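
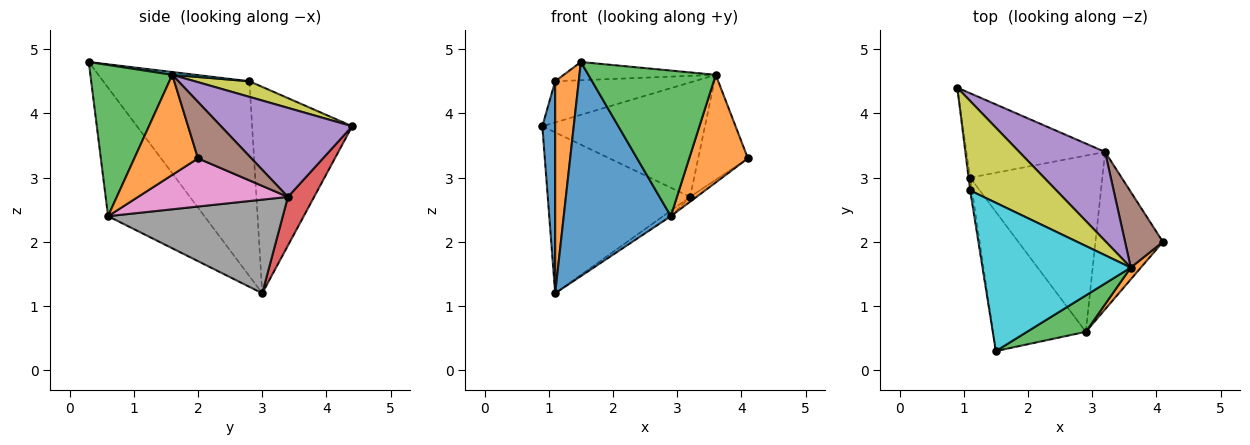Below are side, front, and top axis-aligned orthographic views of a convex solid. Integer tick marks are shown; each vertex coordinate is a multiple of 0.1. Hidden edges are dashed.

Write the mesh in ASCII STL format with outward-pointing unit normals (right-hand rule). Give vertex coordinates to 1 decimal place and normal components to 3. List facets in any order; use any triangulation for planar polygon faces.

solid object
 facet normal -0.602 -0.669 -0.435
  outer loop
   vertex 2.9 0.6 2.4
   vertex 1.5 0.3 4.8
   vertex 1.1 3.0 1.2
  endloop
 endfacet
 facet normal 0.733 -0.676 0.074
  outer loop
   vertex 3.6 1.6 4.6
   vertex 2.9 0.6 2.4
   vertex 4.1 2.0 3.3
  endloop
 endfacet
 facet normal 0.529 -0.823 0.206
  outer loop
   vertex 3.6 1.6 4.6
   vertex 1.5 0.3 4.8
   vertex 2.9 0.6 2.4
  endloop
 endfacet
 facet normal 0.161 0.874 -0.458
  outer loop
   vertex 3.2 3.4 2.7
   vertex 1.1 3.0 1.2
   vertex 0.9 4.4 3.8
  endloop
 endfacet
 facet normal 0.537 0.666 0.518
  outer loop
   vertex 3.2 3.4 2.7
   vertex 0.9 4.4 3.8
   vertex 3.6 1.6 4.6
  endloop
 endfacet
 facet normal 0.657 0.611 0.441
  outer loop
   vertex 3.2 3.4 2.7
   vertex 3.6 1.6 4.6
   vertex 4.1 2.0 3.3
  endloop
 endfacet
 facet normal 0.581 0.025 -0.813
  outer loop
   vertex 3.2 3.4 2.7
   vertex 4.1 2.0 3.3
   vertex 2.9 0.6 2.4
  endloop
 endfacet
 facet normal 0.578 0.025 -0.816
  outer loop
   vertex 3.2 3.4 2.7
   vertex 2.9 0.6 2.4
   vertex 1.1 3.0 1.2
  endloop
 endfacet
 facet normal 0.162 0.412 0.896
  outer loop
   vertex 1.1 2.8 4.5
   vertex 3.6 1.6 4.6
   vertex 0.9 4.4 3.8
  endloop
 endfacet
 facet normal 0.019 0.122 0.992
  outer loop
   vertex 1.1 2.8 4.5
   vertex 1.5 0.3 4.8
   vertex 3.6 1.6 4.6
  endloop
 endfacet
 facet normal -0.992 -0.127 -0.008
  outer loop
   vertex 1.1 2.8 4.5
   vertex 0.9 4.4 3.8
   vertex 1.1 3.0 1.2
  endloop
 endfacet
 facet normal -0.987 -0.159 -0.010
  outer loop
   vertex 1.1 2.8 4.5
   vertex 1.1 3.0 1.2
   vertex 1.5 0.3 4.8
  endloop
 endfacet
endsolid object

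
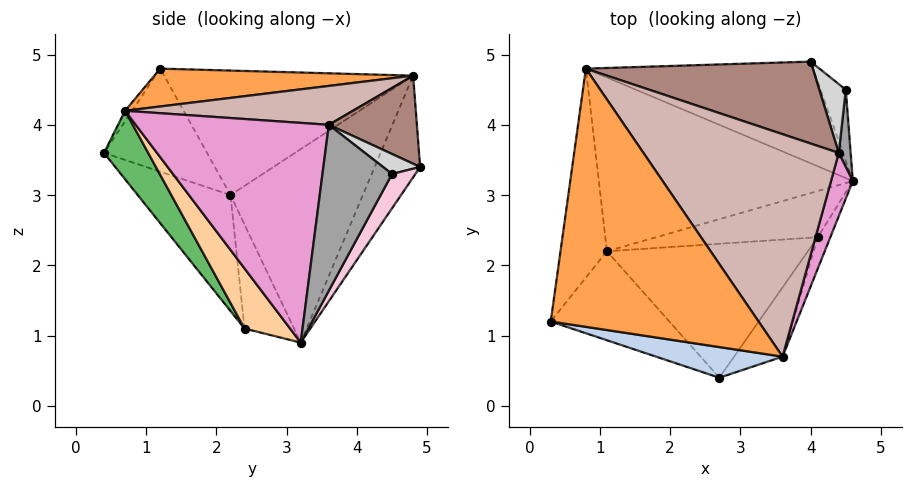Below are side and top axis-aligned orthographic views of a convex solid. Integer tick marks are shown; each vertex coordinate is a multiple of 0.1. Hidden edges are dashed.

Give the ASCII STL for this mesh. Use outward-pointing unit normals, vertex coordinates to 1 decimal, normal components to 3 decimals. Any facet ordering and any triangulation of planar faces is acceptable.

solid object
 facet normal -0.262 0.768 -0.585
  outer loop
   vertex 0.8 4.8 4.7
   vertex 4.0 4.9 3.4
   vertex 4.6 3.2 0.9
  endloop
 endfacet
 facet normal -0.041 -0.868 0.496
  outer loop
   vertex 3.6 0.7 4.2
   vertex 0.3 1.2 4.8
   vertex 2.7 0.4 3.6
  endloop
 endfacet
 facet normal 0.179 0.002 0.984
  outer loop
   vertex 3.6 0.7 4.2
   vertex 0.8 4.8 4.7
   vertex 0.3 1.2 4.8
  endloop
 endfacet
 facet normal 0.816 -0.553 -0.172
  outer loop
   vertex 3.6 0.7 4.2
   vertex 4.1 2.4 1.1
   vertex 4.6 3.2 0.9
  endloop
 endfacet
 facet normal 0.499 -0.791 -0.353
  outer loop
   vertex 3.6 0.7 4.2
   vertex 2.7 0.4 3.6
   vertex 4.1 2.4 1.1
  endloop
 endfacet
 facet normal -0.553 0.411 -0.725
  outer loop
   vertex 1.1 2.2 3.0
   vertex 0.8 4.8 4.7
   vertex 4.6 3.2 0.9
  endloop
 endfacet
 facet normal -0.537 0.127 -0.834
  outer loop
   vertex 1.1 2.2 3.0
   vertex 4.6 3.2 0.9
   vertex 4.1 2.4 1.1
  endloop
 endfacet
 facet normal -0.930 0.120 -0.347
  outer loop
   vertex 1.1 2.2 3.0
   vertex 0.3 1.2 4.8
   vertex 0.8 4.8 4.7
  endloop
 endfacet
 facet normal -0.503 -0.641 -0.580
  outer loop
   vertex 1.1 2.2 3.0
   vertex 2.7 0.4 3.6
   vertex 0.3 1.2 4.8
  endloop
 endfacet
 facet normal -0.403 -0.591 -0.699
  outer loop
   vertex 1.1 2.2 3.0
   vertex 4.1 2.4 1.1
   vertex 2.7 0.4 3.6
  endloop
 endfacet
 facet normal 0.318 0.476 0.820
  outer loop
   vertex 4.4 3.6 4.0
   vertex 4.0 4.9 3.4
   vertex 0.8 4.8 4.7
  endloop
 endfacet
 facet normal 0.195 0.014 0.981
  outer loop
   vertex 4.4 3.6 4.0
   vertex 0.8 4.8 4.7
   vertex 3.6 0.7 4.2
  endloop
 endfacet
 facet normal 0.961 -0.259 0.095
  outer loop
   vertex 4.4 3.6 4.0
   vertex 3.6 0.7 4.2
   vertex 4.6 3.2 0.9
  endloop
 endfacet
 facet normal 0.527 0.756 -0.388
  outer loop
   vertex 4.5 4.5 3.3
   vertex 4.6 3.2 0.9
   vertex 4.0 4.9 3.4
  endloop
 endfacet
 facet normal 0.996 -0.055 0.071
  outer loop
   vertex 4.5 4.5 3.3
   vertex 4.4 3.6 4.0
   vertex 4.6 3.2 0.9
  endloop
 endfacet
 facet normal 0.527 0.484 0.698
  outer loop
   vertex 4.5 4.5 3.3
   vertex 4.0 4.9 3.4
   vertex 4.4 3.6 4.0
  endloop
 endfacet
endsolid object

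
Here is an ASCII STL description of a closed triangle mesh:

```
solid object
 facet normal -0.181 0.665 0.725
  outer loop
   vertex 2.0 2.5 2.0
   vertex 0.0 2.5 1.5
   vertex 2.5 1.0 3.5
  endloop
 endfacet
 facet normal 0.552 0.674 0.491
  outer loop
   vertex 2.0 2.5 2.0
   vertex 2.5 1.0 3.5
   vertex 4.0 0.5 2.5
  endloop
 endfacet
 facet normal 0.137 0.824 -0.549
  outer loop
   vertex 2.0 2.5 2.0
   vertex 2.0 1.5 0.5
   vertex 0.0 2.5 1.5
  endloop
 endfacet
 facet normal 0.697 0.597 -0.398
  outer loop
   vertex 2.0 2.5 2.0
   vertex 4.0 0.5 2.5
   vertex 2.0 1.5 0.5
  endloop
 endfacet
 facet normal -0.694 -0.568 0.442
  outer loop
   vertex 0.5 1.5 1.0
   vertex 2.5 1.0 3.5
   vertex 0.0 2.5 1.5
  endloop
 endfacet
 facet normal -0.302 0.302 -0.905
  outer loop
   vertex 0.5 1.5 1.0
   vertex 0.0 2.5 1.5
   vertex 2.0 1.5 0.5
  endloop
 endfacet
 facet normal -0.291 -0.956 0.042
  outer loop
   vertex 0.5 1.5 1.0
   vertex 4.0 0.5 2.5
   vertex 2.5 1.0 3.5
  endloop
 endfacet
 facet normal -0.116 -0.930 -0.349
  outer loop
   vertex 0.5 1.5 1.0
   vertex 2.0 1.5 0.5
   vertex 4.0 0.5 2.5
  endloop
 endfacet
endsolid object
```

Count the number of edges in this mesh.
12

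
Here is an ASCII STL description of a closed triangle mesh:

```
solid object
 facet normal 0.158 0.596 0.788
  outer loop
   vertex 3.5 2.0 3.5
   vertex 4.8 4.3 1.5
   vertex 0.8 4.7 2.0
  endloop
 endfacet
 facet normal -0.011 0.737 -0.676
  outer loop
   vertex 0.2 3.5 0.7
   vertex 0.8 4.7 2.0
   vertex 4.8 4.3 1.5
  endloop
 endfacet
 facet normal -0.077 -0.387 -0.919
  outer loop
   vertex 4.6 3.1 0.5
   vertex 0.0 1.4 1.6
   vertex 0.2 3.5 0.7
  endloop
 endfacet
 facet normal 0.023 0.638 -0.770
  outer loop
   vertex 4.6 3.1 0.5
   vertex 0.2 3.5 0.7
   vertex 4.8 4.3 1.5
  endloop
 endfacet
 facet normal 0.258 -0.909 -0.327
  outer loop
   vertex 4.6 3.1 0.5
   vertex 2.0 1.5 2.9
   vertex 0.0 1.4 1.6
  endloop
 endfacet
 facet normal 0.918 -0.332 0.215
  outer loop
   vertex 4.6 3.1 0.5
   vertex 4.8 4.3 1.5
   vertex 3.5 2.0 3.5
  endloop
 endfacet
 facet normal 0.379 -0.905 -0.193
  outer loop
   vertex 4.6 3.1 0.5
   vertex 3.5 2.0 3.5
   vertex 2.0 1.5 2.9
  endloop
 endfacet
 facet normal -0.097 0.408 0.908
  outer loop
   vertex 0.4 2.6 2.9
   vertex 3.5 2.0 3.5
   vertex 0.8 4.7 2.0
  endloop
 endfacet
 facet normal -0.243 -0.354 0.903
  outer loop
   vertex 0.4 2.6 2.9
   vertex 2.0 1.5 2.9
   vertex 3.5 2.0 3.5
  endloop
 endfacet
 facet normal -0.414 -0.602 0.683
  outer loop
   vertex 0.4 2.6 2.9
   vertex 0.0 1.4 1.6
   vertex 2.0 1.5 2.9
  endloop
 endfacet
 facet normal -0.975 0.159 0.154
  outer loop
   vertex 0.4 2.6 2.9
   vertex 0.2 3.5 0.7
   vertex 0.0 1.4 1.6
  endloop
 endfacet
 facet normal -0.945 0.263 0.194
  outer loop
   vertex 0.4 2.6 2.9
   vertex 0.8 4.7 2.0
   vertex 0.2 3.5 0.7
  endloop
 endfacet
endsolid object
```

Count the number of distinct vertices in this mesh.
8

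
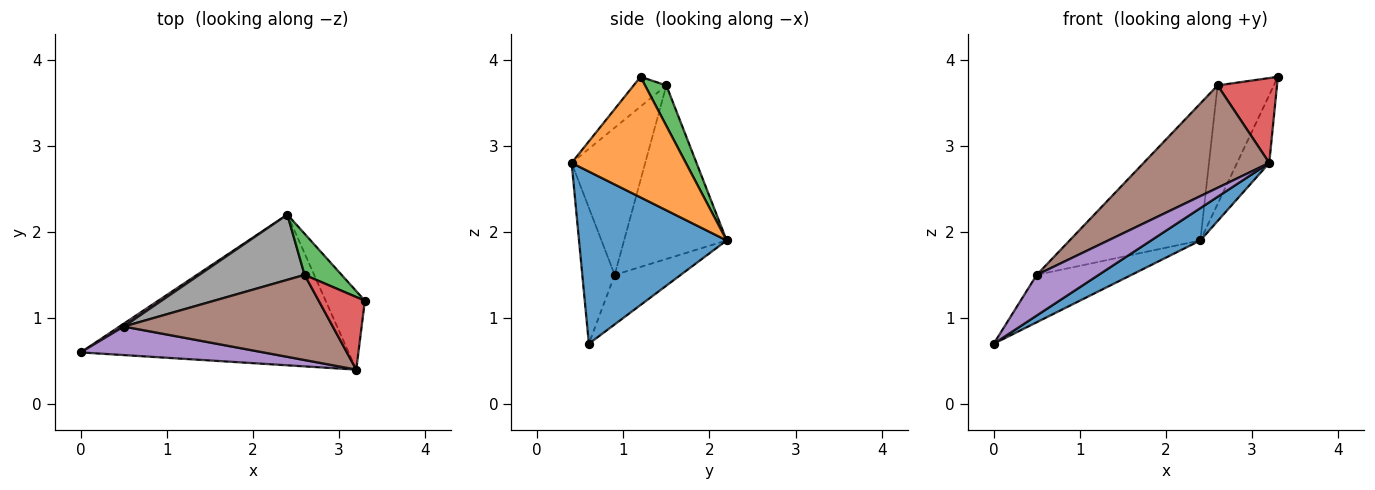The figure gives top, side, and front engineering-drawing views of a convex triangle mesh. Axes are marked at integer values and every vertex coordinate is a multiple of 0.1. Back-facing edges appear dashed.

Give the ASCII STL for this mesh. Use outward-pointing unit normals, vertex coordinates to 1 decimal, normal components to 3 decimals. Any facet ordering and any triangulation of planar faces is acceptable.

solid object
 facet normal 0.532 -0.177 -0.828
  outer loop
   vertex 3.2 0.4 2.8
   vertex 0.0 0.6 0.7
   vertex 2.4 2.2 1.9
  endloop
 endfacet
 facet normal 0.919 0.259 -0.299
  outer loop
   vertex 3.2 0.4 2.8
   vertex 2.4 2.2 1.9
   vertex 3.3 1.2 3.8
  endloop
 endfacet
 facet normal 0.337 0.889 0.308
  outer loop
   vertex 2.6 1.5 3.7
   vertex 3.3 1.2 3.8
   vertex 2.4 2.2 1.9
  endloop
 endfacet
 facet normal -0.386 -0.701 0.599
  outer loop
   vertex 2.6 1.5 3.7
   vertex 3.2 0.4 2.8
   vertex 3.3 1.2 3.8
  endloop
 endfacet
 facet normal -0.394 -0.752 0.528
  outer loop
   vertex 0.5 0.9 1.5
   vertex 0.0 0.6 0.7
   vertex 3.2 0.4 2.8
  endloop
 endfacet
 facet normal -0.411 -0.701 0.583
  outer loop
   vertex 0.5 0.9 1.5
   vertex 3.2 0.4 2.8
   vertex 2.6 1.5 3.7
  endloop
 endfacet
 facet normal -0.571 0.819 0.050
  outer loop
   vertex 0.5 0.9 1.5
   vertex 2.4 2.2 1.9
   vertex 0.0 0.6 0.7
  endloop
 endfacet
 facet normal -0.578 0.737 0.351
  outer loop
   vertex 0.5 0.9 1.5
   vertex 2.6 1.5 3.7
   vertex 2.4 2.2 1.9
  endloop
 endfacet
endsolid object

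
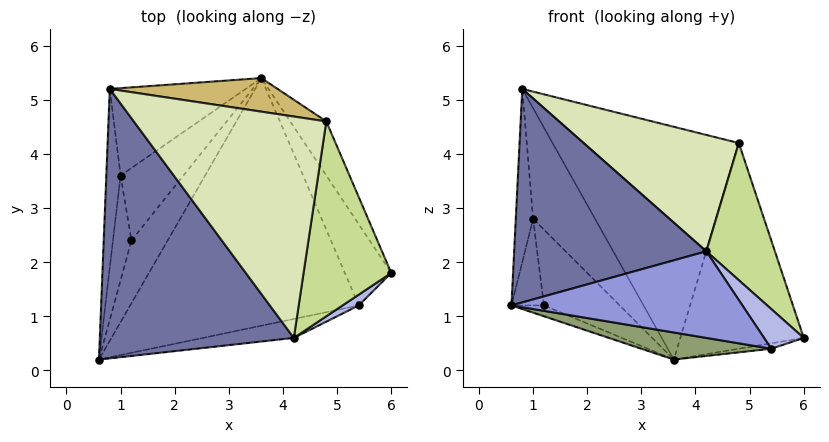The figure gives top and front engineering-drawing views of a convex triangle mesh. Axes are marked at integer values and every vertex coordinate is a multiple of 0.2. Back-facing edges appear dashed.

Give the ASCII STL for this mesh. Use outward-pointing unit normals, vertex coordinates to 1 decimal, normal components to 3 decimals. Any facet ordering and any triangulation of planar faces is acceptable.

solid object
 facet normal -0.147 -0.614 0.775
  outer loop
   vertex 4.2 0.6 2.2
   vertex 0.8 5.2 5.2
   vertex 0.6 0.2 1.2
  endloop
 endfacet
 facet normal -0.529 0.144 -0.836
  outer loop
   vertex 1.2 2.4 1.2
   vertex 3.6 5.4 0.2
   vertex 0.6 0.2 1.2
  endloop
 endfacet
 facet normal 0.166 -0.963 -0.211
  outer loop
   vertex 5.4 1.2 0.4
   vertex 4.2 0.6 2.2
   vertex 0.6 0.2 1.2
  endloop
 endfacet
 facet normal 0.659 -0.725 0.198
  outer loop
   vertex 5.4 1.2 0.4
   vertex 6.0 1.8 0.6
   vertex 4.2 0.6 2.2
  endloop
 endfacet
 facet normal -0.142 -0.108 -0.984
  outer loop
   vertex 5.4 1.2 0.4
   vertex 0.6 0.2 1.2
   vertex 3.6 5.4 0.2
  endloop
 endfacet
 facet normal 0.257 0.064 -0.964
  outer loop
   vertex 5.4 1.2 0.4
   vertex 3.6 5.4 0.2
   vertex 6.0 1.8 0.6
  endloop
 endfacet
 facet normal 0.743 -0.385 0.547
  outer loop
   vertex 4.8 4.6 4.2
   vertex 4.2 0.6 2.2
   vertex 6.0 1.8 0.6
  endloop
 endfacet
 facet normal 0.150 -0.460 0.875
  outer loop
   vertex 4.8 4.6 4.2
   vertex 0.8 5.2 5.2
   vertex 4.2 0.6 2.2
  endloop
 endfacet
 facet normal 0.831 0.538 -0.142
  outer loop
   vertex 4.8 4.6 4.2
   vertex 6.0 1.8 0.6
   vertex 3.6 5.4 0.2
  endloop
 endfacet
 facet normal 0.181 0.973 0.140
  outer loop
   vertex 4.8 4.6 4.2
   vertex 3.6 5.4 0.2
   vertex 0.8 5.2 5.2
  endloop
 endfacet
 facet normal -0.758 0.511 -0.404
  outer loop
   vertex 1.0 3.6 2.8
   vertex 0.8 5.2 5.2
   vertex 3.6 5.4 0.2
  endloop
 endfacet
 facet normal -0.766 0.465 -0.444
  outer loop
   vertex 1.0 3.6 2.8
   vertex 3.6 5.4 0.2
   vertex 1.2 2.4 1.2
  endloop
 endfacet
 facet normal -0.950 0.217 -0.224
  outer loop
   vertex 1.0 3.6 2.8
   vertex 0.6 0.2 1.2
   vertex 0.8 5.2 5.2
  endloop
 endfacet
 facet normal -0.919 0.251 -0.303
  outer loop
   vertex 1.0 3.6 2.8
   vertex 1.2 2.4 1.2
   vertex 0.6 0.2 1.2
  endloop
 endfacet
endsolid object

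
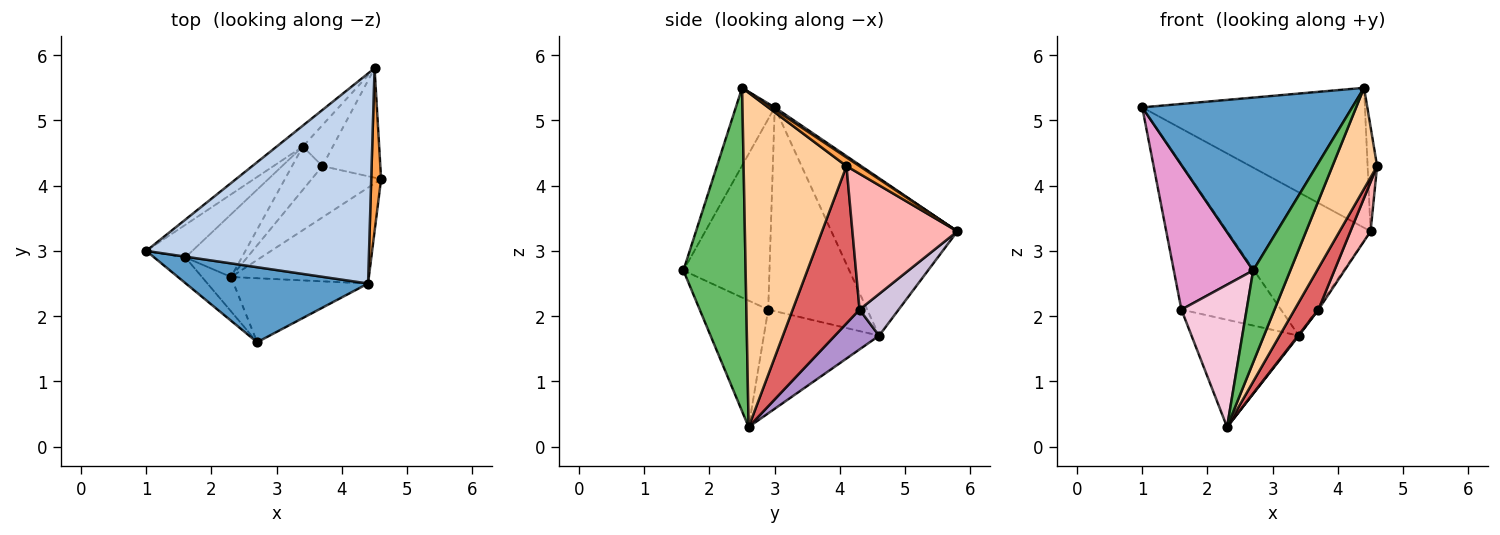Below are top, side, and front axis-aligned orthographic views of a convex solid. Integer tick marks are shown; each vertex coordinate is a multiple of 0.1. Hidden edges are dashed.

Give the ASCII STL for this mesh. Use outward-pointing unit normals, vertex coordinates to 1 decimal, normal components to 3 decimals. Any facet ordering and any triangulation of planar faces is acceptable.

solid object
 facet normal -0.168 -0.904 0.392
  outer loop
   vertex 4.4 2.5 5.5
   vertex 1.0 3.0 5.2
   vertex 2.7 1.6 2.7
  endloop
 endfacet
 facet normal 0.008 0.555 0.832
  outer loop
   vertex 4.4 2.5 5.5
   vertex 4.5 5.8 3.3
   vertex 1.0 3.0 5.2
  endloop
 endfacet
 facet normal 0.595 0.433 0.677
  outer loop
   vertex 4.4 2.5 5.5
   vertex 4.6 4.1 4.3
   vertex 4.5 5.8 3.3
  endloop
 endfacet
 facet normal 0.858 -0.372 -0.354
  outer loop
   vertex 4.4 2.5 5.5
   vertex 2.3 2.6 0.3
   vertex 4.6 4.1 4.3
  endloop
 endfacet
 facet normal 0.809 -0.483 -0.336
  outer loop
   vertex 4.4 2.5 5.5
   vertex 2.7 1.6 2.7
   vertex 2.3 2.6 0.3
  endloop
 endfacet
 facet normal -0.656 0.747 -0.109
  outer loop
   vertex 3.4 4.6 1.7
   vertex 1.0 3.0 5.2
   vertex 4.5 5.8 3.3
  endloop
 endfacet
 facet normal 0.870 -0.310 -0.384
  outer loop
   vertex 3.7 4.3 2.1
   vertex 4.6 4.1 4.3
   vertex 2.3 2.6 0.3
  endloop
 endfacet
 facet normal 0.906 -0.174 -0.386
  outer loop
   vertex 3.7 4.3 2.1
   vertex 4.5 5.8 3.3
   vertex 4.6 4.1 4.3
  endloop
 endfacet
 facet normal 0.795 -0.013 -0.606
  outer loop
   vertex 3.7 4.3 2.1
   vertex 2.3 2.6 0.3
   vertex 3.4 4.6 1.7
  endloop
 endfacet
 facet normal 0.812 0.034 -0.583
  outer loop
   vertex 3.7 4.3 2.1
   vertex 3.4 4.6 1.7
   vertex 4.5 5.8 3.3
  endloop
 endfacet
 facet normal -0.696 0.700 -0.157
  outer loop
   vertex 1.6 2.9 2.1
   vertex 1.0 3.0 5.2
   vertex 3.4 4.6 1.7
  endloop
 endfacet
 facet normal -0.680 0.633 -0.370
  outer loop
   vertex 1.6 2.9 2.1
   vertex 3.4 4.6 1.7
   vertex 2.3 2.6 0.3
  endloop
 endfacet
 facet normal -0.730 -0.673 -0.120
  outer loop
   vertex 1.6 2.9 2.1
   vertex 2.7 1.6 2.7
   vertex 1.0 3.0 5.2
  endloop
 endfacet
 facet normal -0.714 -0.680 -0.164
  outer loop
   vertex 1.6 2.9 2.1
   vertex 2.3 2.6 0.3
   vertex 2.7 1.6 2.7
  endloop
 endfacet
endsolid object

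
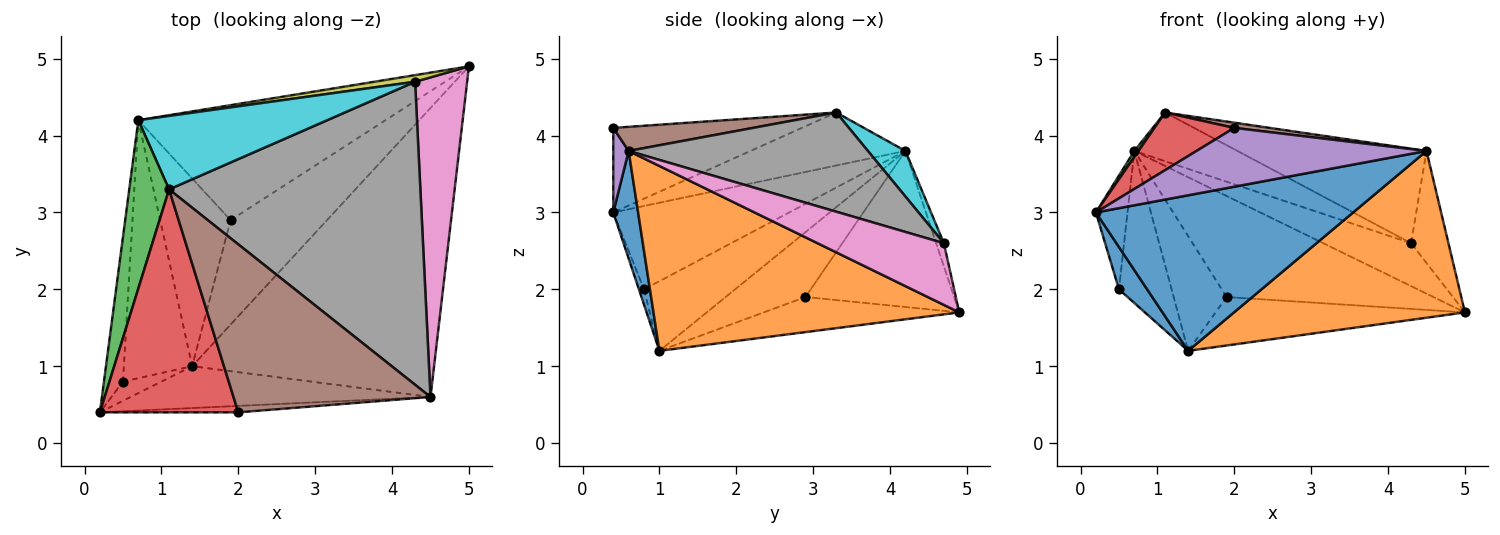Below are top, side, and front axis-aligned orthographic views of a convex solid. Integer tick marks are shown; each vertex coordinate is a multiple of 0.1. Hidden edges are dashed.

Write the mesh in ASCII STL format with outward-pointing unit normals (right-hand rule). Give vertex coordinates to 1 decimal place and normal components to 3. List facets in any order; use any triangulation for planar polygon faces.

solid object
 facet normal 0.093 -0.962 -0.259
  outer loop
   vertex 4.5 0.6 3.8
   vertex 0.2 0.4 3.0
   vertex 1.4 1.0 1.2
  endloop
 endfacet
 facet normal 0.552 -0.417 -0.722
  outer loop
   vertex 4.5 0.6 3.8
   vertex 1.4 1.0 1.2
   vertex 5.0 4.9 1.7
  endloop
 endfacet
 facet normal -0.799 -0.021 0.601
  outer loop
   vertex 0.7 4.2 3.8
   vertex 0.2 0.4 3.0
   vertex 1.1 3.3 4.3
  endloop
 endfacet
 facet normal -0.509 -0.215 0.833
  outer loop
   vertex 2.0 0.4 4.1
   vertex 1.1 3.3 4.3
   vertex 0.2 0.4 3.0
  endloop
 endfacet
 facet normal 0.066 -0.992 -0.109
  outer loop
   vertex 2.0 0.4 4.1
   vertex 0.2 0.4 3.0
   vertex 4.5 0.6 3.8
  endloop
 endfacet
 facet normal 0.122 -0.031 0.992
  outer loop
   vertex 2.0 0.4 4.1
   vertex 4.5 0.6 3.8
   vertex 1.1 3.3 4.3
  endloop
 endfacet
 facet normal 0.746 0.220 0.629
  outer loop
   vertex 4.3 4.7 2.6
   vertex 4.5 0.6 3.8
   vertex 5.0 4.9 1.7
  endloop
 endfacet
 facet normal 0.353 0.279 0.893
  outer loop
   vertex 4.3 4.7 2.6
   vertex 1.1 3.3 4.3
   vertex 4.5 0.6 3.8
  endloop
 endfacet
 facet normal -0.086 0.985 0.152
  outer loop
   vertex 4.3 4.7 2.6
   vertex 5.0 4.9 1.7
   vertex 0.7 4.2 3.8
  endloop
 endfacet
 facet normal 0.197 0.542 0.817
  outer loop
   vertex 4.3 4.7 2.6
   vertex 0.7 4.2 3.8
   vertex 1.1 3.3 4.3
  endloop
 endfacet
 facet normal -0.163 -0.898 -0.408
  outer loop
   vertex 0.5 0.8 2.0
   vertex 1.4 1.0 1.2
   vertex 0.2 0.4 3.0
  endloop
 endfacet
 facet normal -0.960 0.172 -0.219
  outer loop
   vertex 0.5 0.8 2.0
   vertex 0.2 0.4 3.0
   vertex 0.7 4.2 3.8
  endloop
 endfacet
 facet normal -0.660 0.381 -0.647
  outer loop
   vertex 0.5 0.8 2.0
   vertex 0.7 4.2 3.8
   vertex 1.4 1.0 1.2
  endloop
 endfacet
 facet normal -0.314 0.400 -0.861
  outer loop
   vertex 1.9 2.9 1.9
   vertex 5.0 4.9 1.7
   vertex 1.4 1.0 1.2
  endloop
 endfacet
 facet normal -0.429 0.596 -0.679
  outer loop
   vertex 1.9 2.9 1.9
   vertex 0.7 4.2 3.8
   vertex 5.0 4.9 1.7
  endloop
 endfacet
 facet normal -0.618 0.410 -0.671
  outer loop
   vertex 1.9 2.9 1.9
   vertex 1.4 1.0 1.2
   vertex 0.7 4.2 3.8
  endloop
 endfacet
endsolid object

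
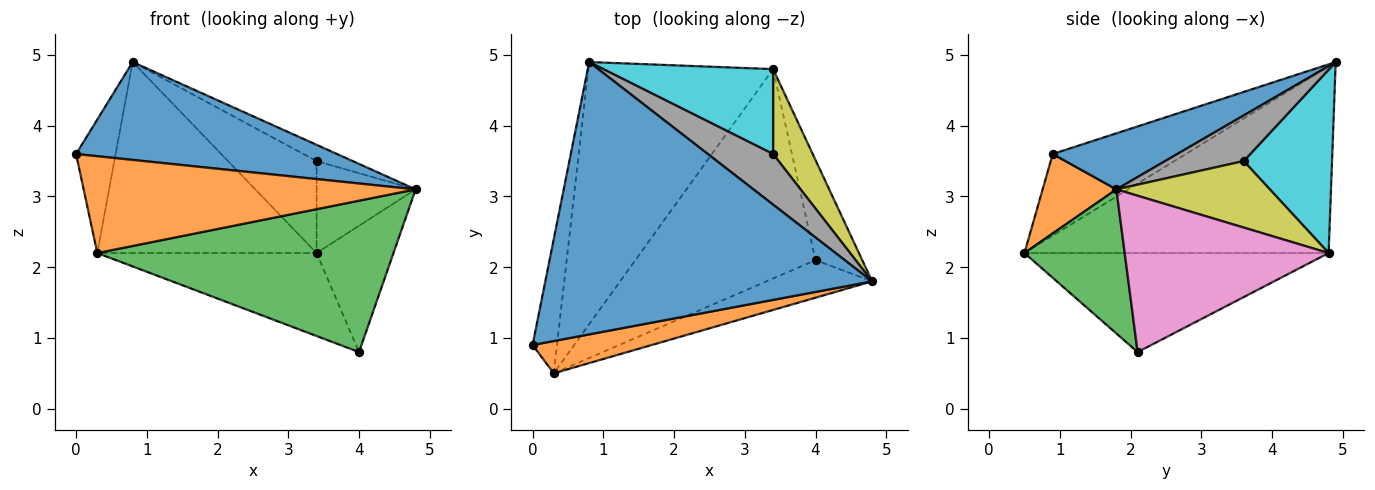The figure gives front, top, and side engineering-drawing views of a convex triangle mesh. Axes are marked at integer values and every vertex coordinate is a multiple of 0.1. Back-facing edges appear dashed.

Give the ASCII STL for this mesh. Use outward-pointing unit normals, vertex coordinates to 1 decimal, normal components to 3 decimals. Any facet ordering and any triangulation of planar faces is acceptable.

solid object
 facet normal 0.159 -0.334 0.929
  outer loop
   vertex 0.8 4.9 4.9
   vertex 0.0 0.9 3.6
   vertex 4.8 1.8 3.1
  endloop
 endfacet
 facet normal 0.206 -0.928 0.309
  outer loop
   vertex 0.3 0.5 2.2
   vertex 4.8 1.8 3.1
   vertex 0.0 0.9 3.6
  endloop
 endfacet
 facet normal 0.312 -0.922 -0.229
  outer loop
   vertex 0.3 0.5 2.2
   vertex 4.0 2.1 0.8
   vertex 4.8 1.8 3.1
  endloop
 endfacet
 facet normal -0.921 0.274 -0.276
  outer loop
   vertex 0.3 0.5 2.2
   vertex 0.0 0.9 3.6
   vertex 0.8 4.9 4.9
  endloop
 endfacet
 facet normal -0.633 0.456 -0.626
  outer loop
   vertex 3.4 4.8 2.2
   vertex 0.3 0.5 2.2
   vertex 0.8 4.9 4.9
  endloop
 endfacet
 facet normal -0.455 0.328 -0.828
  outer loop
   vertex 3.4 4.8 2.2
   vertex 4.0 2.1 0.8
   vertex 0.3 0.5 2.2
  endloop
 endfacet
 facet normal 0.901 0.340 -0.269
  outer loop
   vertex 3.4 4.8 2.2
   vertex 4.8 1.8 3.1
   vertex 4.0 2.1 0.8
  endloop
 endfacet
 facet normal 0.554 0.255 0.792
  outer loop
   vertex 3.4 3.6 3.5
   vertex 0.8 4.9 4.9
   vertex 4.8 1.8 3.1
  endloop
 endfacet
 facet normal 0.751 0.485 0.448
  outer loop
   vertex 3.4 3.6 3.5
   vertex 4.8 1.8 3.1
   vertex 3.4 4.8 2.2
  endloop
 endfacet
 facet normal 0.591 0.593 0.547
  outer loop
   vertex 3.4 3.6 3.5
   vertex 3.4 4.8 2.2
   vertex 0.8 4.9 4.9
  endloop
 endfacet
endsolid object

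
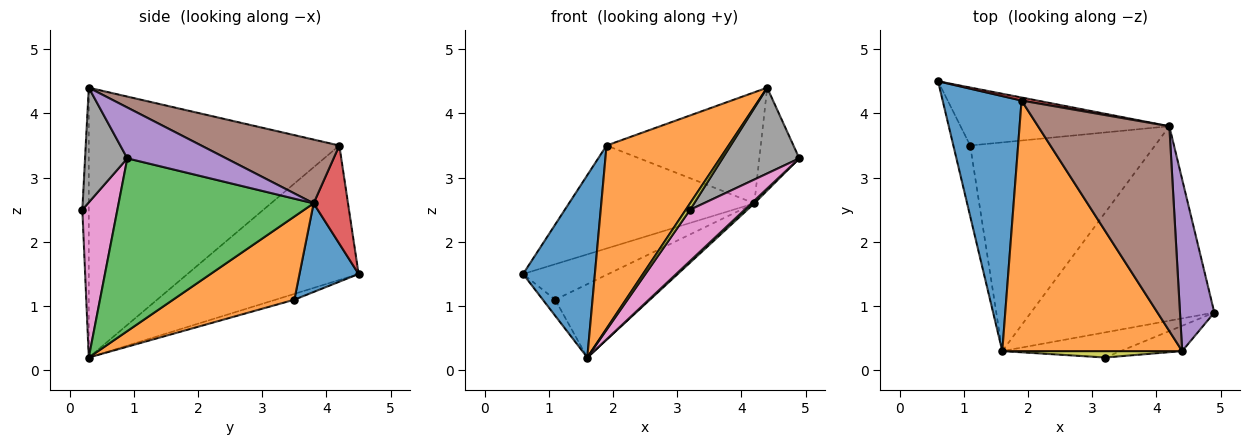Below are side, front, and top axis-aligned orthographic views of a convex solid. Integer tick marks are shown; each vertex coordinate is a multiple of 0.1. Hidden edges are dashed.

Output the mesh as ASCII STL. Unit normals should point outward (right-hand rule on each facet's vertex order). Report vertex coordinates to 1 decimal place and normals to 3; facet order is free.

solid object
 facet normal -0.811 -0.340 0.476
  outer loop
   vertex 1.9 4.2 3.5
   vertex 0.6 4.5 1.5
   vertex 1.6 0.3 0.2
  endloop
 endfacet
 facet normal -0.771 -0.376 0.514
  outer loop
   vertex 1.9 4.2 3.5
   vertex 1.6 0.3 0.2
   vertex 4.4 0.3 4.4
  endloop
 endfacet
 facet normal 0.686 -0.010 -0.728
  outer loop
   vertex 4.2 3.8 2.6
   vertex 4.9 0.9 3.3
   vertex 1.6 0.3 0.2
  endloop
 endfacet
 facet normal 0.182 0.983 0.029
  outer loop
   vertex 4.2 3.8 2.6
   vertex 0.6 4.5 1.5
   vertex 1.9 4.2 3.5
  endloop
 endfacet
 facet normal 0.786 0.318 0.531
  outer loop
   vertex 4.2 3.8 2.6
   vertex 4.4 0.3 4.4
   vertex 4.9 0.9 3.3
  endloop
 endfacet
 facet normal 0.393 0.438 0.809
  outer loop
   vertex 4.2 3.8 2.6
   vertex 1.9 4.2 3.5
   vertex 4.4 0.3 4.4
  endloop
 endfacet
 facet normal 0.500 -0.778 -0.381
  outer loop
   vertex 3.2 0.2 2.5
   vertex 1.6 0.3 0.2
   vertex 4.9 0.9 3.3
  endloop
 endfacet
 facet normal 0.467 -0.848 -0.250
  outer loop
   vertex 3.2 0.2 2.5
   vertex 4.9 0.9 3.3
   vertex 4.4 0.3 4.4
  endloop
 endfacet
 facet normal -0.728 -0.485 0.485
  outer loop
   vertex 3.2 0.2 2.5
   vertex 4.4 0.3 4.4
   vertex 1.6 0.3 0.2
  endloop
 endfacet
 facet normal -0.319 0.210 -0.924
  outer loop
   vertex 1.1 3.5 1.1
   vertex 1.6 0.3 0.2
   vertex 0.6 4.5 1.5
  endloop
 endfacet
 facet normal 0.340 0.491 -0.802
  outer loop
   vertex 1.1 3.5 1.1
   vertex 0.6 4.5 1.5
   vertex 4.2 3.8 2.6
  endloop
 endfacet
 facet normal 0.391 0.305 -0.868
  outer loop
   vertex 1.1 3.5 1.1
   vertex 4.2 3.8 2.6
   vertex 1.6 0.3 0.2
  endloop
 endfacet
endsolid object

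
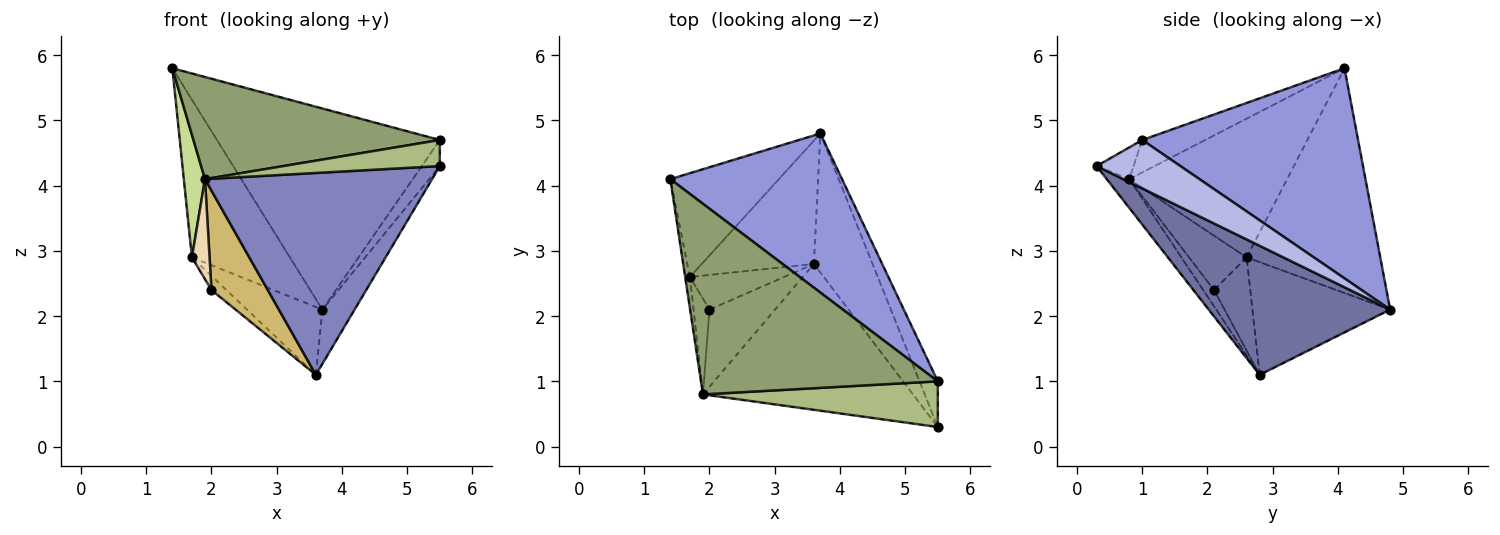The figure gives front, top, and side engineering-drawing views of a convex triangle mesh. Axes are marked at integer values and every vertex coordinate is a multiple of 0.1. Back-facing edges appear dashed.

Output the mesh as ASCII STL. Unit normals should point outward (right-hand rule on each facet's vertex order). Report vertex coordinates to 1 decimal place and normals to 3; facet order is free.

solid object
 facet normal 0.899 0.160 -0.409
  outer loop
   vertex 3.6 2.8 1.1
   vertex 3.7 4.8 2.1
   vertex 5.5 0.3 4.3
  endloop
 endfacet
 facet normal -0.080 -0.808 -0.584
  outer loop
   vertex 1.9 0.8 4.1
   vertex 3.6 2.8 1.1
   vertex 5.5 0.3 4.3
  endloop
 endfacet
 facet normal 0.605 0.625 0.494
  outer loop
   vertex 5.5 1.0 4.7
   vertex 3.7 4.8 2.1
   vertex 1.4 4.1 5.8
  endloop
 endfacet
 facet normal 0.917 0.198 -0.346
  outer loop
   vertex 5.5 1.0 4.7
   vertex 5.5 0.3 4.3
   vertex 3.7 4.8 2.1
  endloop
 endfacet
 facet normal -0.120 -0.469 0.875
  outer loop
   vertex 5.5 1.0 4.7
   vertex 1.4 4.1 5.8
   vertex 1.9 0.8 4.1
  endloop
 endfacet
 facet normal -0.116 -0.493 0.862
  outer loop
   vertex 5.5 1.0 4.7
   vertex 1.9 0.8 4.1
   vertex 5.5 0.3 4.3
  endloop
 endfacet
 facet normal -0.991 -0.133 -0.034
  outer loop
   vertex 1.7 2.6 2.9
   vertex 1.9 0.8 4.1
   vertex 1.4 4.1 5.8
  endloop
 endfacet
 facet normal -0.751 0.551 -0.363
  outer loop
   vertex 1.7 2.6 2.9
   vertex 1.4 4.1 5.8
   vertex 3.7 4.8 2.1
  endloop
 endfacet
 facet normal -0.661 0.362 -0.657
  outer loop
   vertex 1.7 2.6 2.9
   vertex 3.7 4.8 2.1
   vertex 3.6 2.8 1.1
  endloop
 endfacet
 facet normal -0.151 -0.781 -0.606
  outer loop
   vertex 2.0 2.1 2.4
   vertex 3.6 2.8 1.1
   vertex 1.9 0.8 4.1
  endloop
 endfacet
 facet normal -0.676 0.277 -0.683
  outer loop
   vertex 2.0 2.1 2.4
   vertex 1.7 2.6 2.9
   vertex 3.6 2.8 1.1
  endloop
 endfacet
 facet normal -0.921 -0.282 -0.270
  outer loop
   vertex 2.0 2.1 2.4
   vertex 1.9 0.8 4.1
   vertex 1.7 2.6 2.9
  endloop
 endfacet
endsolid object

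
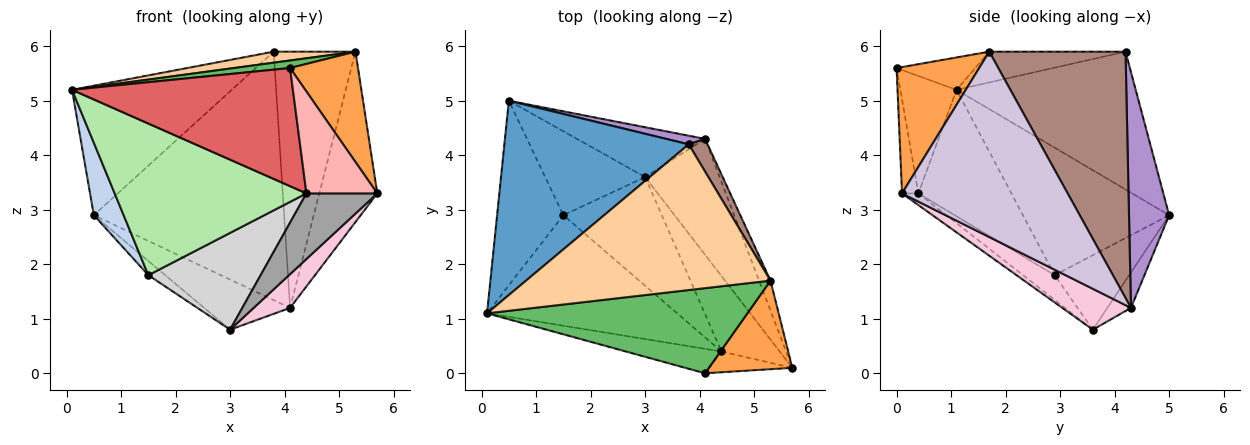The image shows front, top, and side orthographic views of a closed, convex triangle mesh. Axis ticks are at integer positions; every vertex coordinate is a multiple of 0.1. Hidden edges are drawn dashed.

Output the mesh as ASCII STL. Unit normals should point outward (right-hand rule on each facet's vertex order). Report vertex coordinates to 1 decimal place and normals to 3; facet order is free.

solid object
 facet normal -0.528 0.471 0.707
  outer loop
   vertex 3.8 4.2 5.9
   vertex 0.5 5.0 2.9
   vertex 0.1 1.1 5.2
  endloop
 endfacet
 facet normal -0.873 -0.178 -0.454
  outer loop
   vertex 1.5 2.9 1.8
   vertex 0.1 1.1 5.2
   vertex 0.5 5.0 2.9
  endloop
 endfacet
 facet normal 0.688 -0.566 0.454
  outer loop
   vertex 5.3 1.7 5.9
   vertex 4.1 0.0 5.6
   vertex 5.7 0.1 3.3
  endloop
 endfacet
 facet normal -0.125 -0.075 0.989
  outer loop
   vertex 5.3 1.7 5.9
   vertex 3.8 4.2 5.9
   vertex 0.1 1.1 5.2
  endloop
 endfacet
 facet normal -0.123 -0.088 0.989
  outer loop
   vertex 5.3 1.7 5.9
   vertex 0.1 1.1 5.2
   vertex 4.1 0.0 5.6
  endloop
 endfacet
 facet normal -0.365 -0.752 -0.549
  outer loop
   vertex 4.4 0.4 3.3
   vertex 0.1 1.1 5.2
   vertex 1.5 2.9 1.8
  endloop
 endfacet
 facet normal -0.242 -0.950 -0.197
  outer loop
   vertex 4.4 0.4 3.3
   vertex 4.1 0.0 5.6
   vertex 0.1 1.1 5.2
  endloop
 endfacet
 facet normal -0.221 -0.956 -0.195
  outer loop
   vertex 4.4 0.4 3.3
   vertex 5.7 0.1 3.3
   vertex 4.1 0.0 5.6
  endloop
 endfacet
 facet normal 0.206 0.978 0.034
  outer loop
   vertex 4.1 4.3 1.2
   vertex 0.5 5.0 2.9
   vertex 3.8 4.2 5.9
  endloop
 endfacet
 facet normal 0.942 0.330 -0.058
  outer loop
   vertex 4.1 4.3 1.2
   vertex 5.3 1.7 5.9
   vertex 5.7 0.1 3.3
  endloop
 endfacet
 facet normal 0.856 0.513 0.066
  outer loop
   vertex 4.1 4.3 1.2
   vertex 3.8 4.2 5.9
   vertex 5.3 1.7 5.9
  endloop
 endfacet
 facet normal -0.592 0.134 -0.795
  outer loop
   vertex 3.0 3.6 0.8
   vertex 1.5 2.9 1.8
   vertex 0.5 5.0 2.9
  endloop
 endfacet
 facet normal -0.191 0.696 -0.692
  outer loop
   vertex 3.0 3.6 0.8
   vertex 0.5 5.0 2.9
   vertex 4.1 4.3 1.2
  endloop
 endfacet
 facet normal 0.466 -0.247 -0.849
  outer loop
   vertex 3.0 3.6 0.8
   vertex 4.1 4.3 1.2
   vertex 5.7 0.1 3.3
  endloop
 endfacet
 facet normal -0.150 -0.649 -0.746
  outer loop
   vertex 3.0 3.6 0.8
   vertex 5.7 0.1 3.3
   vertex 4.4 0.4 3.3
  endloop
 endfacet
 facet normal -0.184 -0.654 -0.734
  outer loop
   vertex 3.0 3.6 0.8
   vertex 4.4 0.4 3.3
   vertex 1.5 2.9 1.8
  endloop
 endfacet
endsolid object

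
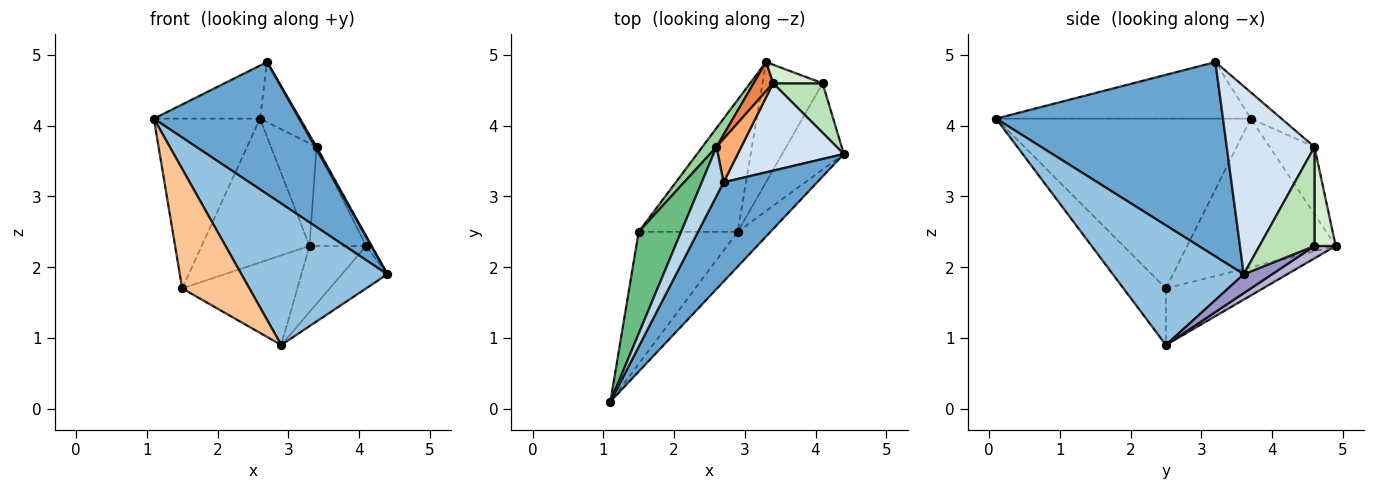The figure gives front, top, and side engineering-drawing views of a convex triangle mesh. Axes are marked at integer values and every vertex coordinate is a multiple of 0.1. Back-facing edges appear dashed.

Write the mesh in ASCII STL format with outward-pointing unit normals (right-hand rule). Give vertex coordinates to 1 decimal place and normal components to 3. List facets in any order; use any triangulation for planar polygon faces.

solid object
 facet normal 0.780 -0.500 0.376
  outer loop
   vertex 2.7 3.2 4.9
   vertex 1.1 0.1 4.1
   vertex 4.4 3.6 1.9
  endloop
 endfacet
 facet normal 0.657 -0.732 -0.180
  outer loop
   vertex 2.9 2.5 0.9
   vertex 4.4 3.6 1.9
   vertex 1.1 0.1 4.1
  endloop
 endfacet
 facet normal -0.870 0.362 0.335
  outer loop
   vertex 2.6 3.7 4.1
   vertex 1.1 0.1 4.1
   vertex 2.7 3.2 4.9
  endloop
 endfacet
 facet normal 0.871 -0.014 0.492
  outer loop
   vertex 3.4 4.6 3.7
   vertex 2.7 3.2 4.9
   vertex 4.4 3.6 1.9
  endloop
 endfacet
 facet normal -0.687 0.699 0.199
  outer loop
   vertex 3.4 4.6 3.7
   vertex 3.3 4.9 2.3
   vertex 2.6 3.7 4.1
  endloop
 endfacet
 facet normal -0.527 0.689 0.497
  outer loop
   vertex 3.4 4.6 3.7
   vertex 2.6 3.7 4.1
   vertex 2.7 3.2 4.9
  endloop
 endfacet
 facet normal -0.390 -0.618 -0.683
  outer loop
   vertex 1.5 2.5 1.7
   vertex 2.9 2.5 0.9
   vertex 1.1 0.1 4.1
  endloop
 endfacet
 facet normal -0.427 0.508 -0.748
  outer loop
   vertex 1.5 2.5 1.7
   vertex 3.3 4.9 2.3
   vertex 2.9 2.5 0.9
  endloop
 endfacet
 facet normal -0.899 0.375 0.225
  outer loop
   vertex 1.5 2.5 1.7
   vertex 1.1 0.1 4.1
   vertex 2.6 3.7 4.1
  endloop
 endfacet
 facet normal -0.807 0.586 0.077
  outer loop
   vertex 1.5 2.5 1.7
   vertex 2.6 3.7 4.1
   vertex 3.3 4.9 2.3
  endloop
 endfacet
 facet normal 0.891 0.089 0.445
  outer loop
   vertex 4.1 4.6 2.3
   vertex 3.4 4.6 3.7
   vertex 4.4 3.6 1.9
  endloop
 endfacet
 facet normal 0.346 0.922 0.173
  outer loop
   vertex 4.1 4.6 2.3
   vertex 3.3 4.9 2.3
   vertex 3.4 4.6 3.7
  endloop
 endfacet
 facet normal 0.265 0.426 -0.865
  outer loop
   vertex 4.1 4.6 2.3
   vertex 4.4 3.6 1.9
   vertex 2.9 2.5 0.9
  endloop
 endfacet
 facet normal 0.178 0.474 -0.863
  outer loop
   vertex 4.1 4.6 2.3
   vertex 2.9 2.5 0.9
   vertex 3.3 4.9 2.3
  endloop
 endfacet
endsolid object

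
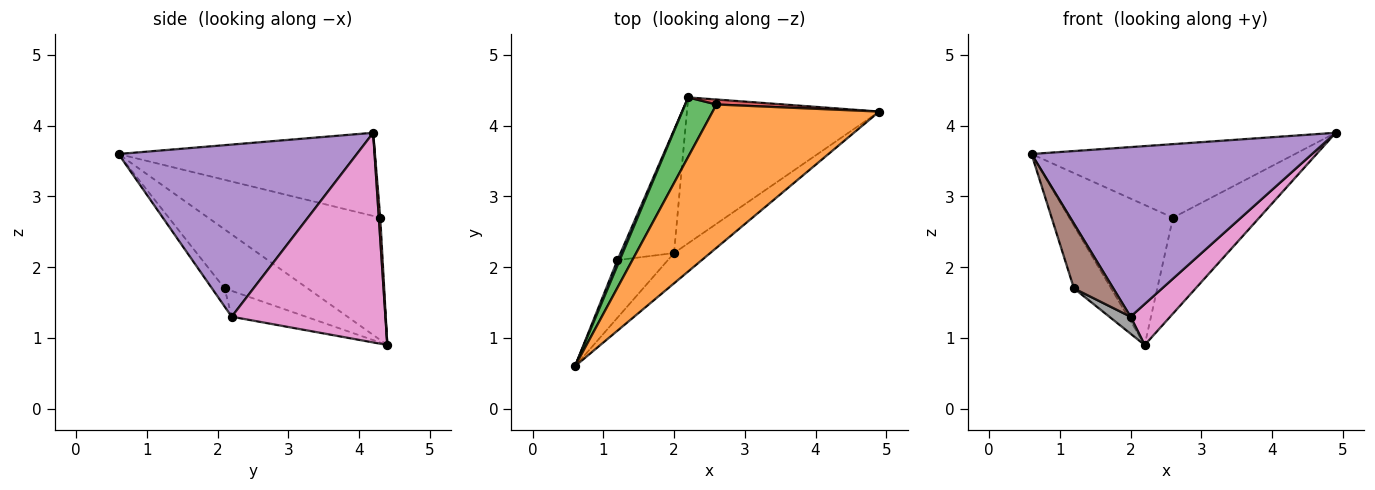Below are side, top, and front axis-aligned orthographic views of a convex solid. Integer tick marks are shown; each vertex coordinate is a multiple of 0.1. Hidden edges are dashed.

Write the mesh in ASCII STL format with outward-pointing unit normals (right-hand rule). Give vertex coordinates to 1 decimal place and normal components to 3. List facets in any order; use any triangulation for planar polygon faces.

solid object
 facet normal -0.912 0.409 0.035
  outer loop
   vertex 1.2 2.1 1.7
   vertex 0.6 0.6 3.6
   vertex 2.2 4.4 0.9
  endloop
 endfacet
 facet normal -0.406 0.417 0.813
  outer loop
   vertex 2.6 4.3 2.7
   vertex 0.6 0.6 3.6
   vertex 4.9 4.2 3.9
  endloop
 endfacet
 facet normal -0.837 0.504 0.214
  outer loop
   vertex 2.6 4.3 2.7
   vertex 2.2 4.4 0.9
   vertex 0.6 0.6 3.6
  endloop
 endfacet
 facet normal 0.016 0.999 0.052
  outer loop
   vertex 2.6 4.3 2.7
   vertex 4.9 4.2 3.9
   vertex 2.2 4.4 0.9
  endloop
 endfacet
 facet normal 0.642 -0.755 -0.135
  outer loop
   vertex 2.0 2.2 1.3
   vertex 4.9 4.2 3.9
   vertex 0.6 0.6 3.6
  endloop
 endfacet
 facet normal -0.233 -0.726 -0.647
  outer loop
   vertex 2.0 2.2 1.3
   vertex 0.6 0.6 3.6
   vertex 1.2 2.1 1.7
  endloop
 endfacet
 facet normal 0.724 -0.187 -0.664
  outer loop
   vertex 2.0 2.2 1.3
   vertex 2.2 4.4 0.9
   vertex 4.9 4.2 3.9
  endloop
 endfacet
 facet normal -0.431 -0.123 -0.894
  outer loop
   vertex 2.0 2.2 1.3
   vertex 1.2 2.1 1.7
   vertex 2.2 4.4 0.9
  endloop
 endfacet
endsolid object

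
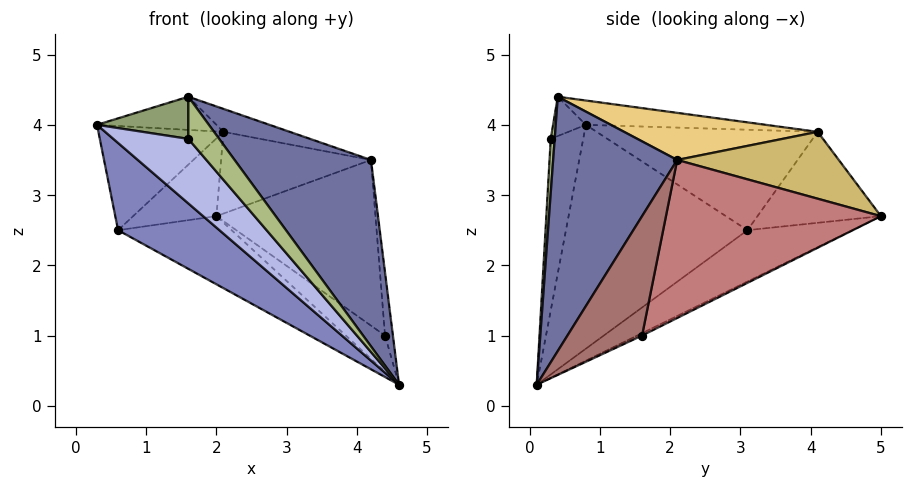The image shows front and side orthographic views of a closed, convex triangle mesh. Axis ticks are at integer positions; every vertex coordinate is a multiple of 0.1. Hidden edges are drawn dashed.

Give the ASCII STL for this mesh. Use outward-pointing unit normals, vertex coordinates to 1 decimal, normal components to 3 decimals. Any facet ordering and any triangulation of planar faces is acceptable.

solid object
 facet normal 0.590 -0.649 0.480
  outer loop
   vertex 4.2 2.1 3.5
   vertex 1.6 0.4 4.4
   vertex 4.6 0.1 0.3
  endloop
 endfacet
 facet normal -0.642 -0.358 -0.678
  outer loop
   vertex 0.6 3.1 2.5
   vertex 4.6 0.1 0.3
   vertex 0.3 0.8 4.0
  endloop
 endfacet
 facet normal -0.277 0.300 -0.913
  outer loop
   vertex 0.6 3.1 2.5
   vertex 2.0 5.0 2.7
   vertex 4.6 0.1 0.3
  endloop
 endfacet
 facet normal -0.382 -0.882 -0.277
  outer loop
   vertex 1.6 0.3 3.8
   vertex 0.3 0.8 4.0
   vertex 4.6 0.1 0.3
  endloop
 endfacet
 facet normal -0.334 -0.930 0.155
  outer loop
   vertex 1.6 0.3 3.8
   vertex 1.6 0.4 4.4
   vertex 0.3 0.8 4.0
  endloop
 endfacet
 facet normal 0.125 -0.979 0.163
  outer loop
   vertex 1.6 0.3 3.8
   vertex 4.6 0.1 0.3
   vertex 1.6 0.4 4.4
  endloop
 endfacet
 facet normal -0.244 0.162 0.956
  outer loop
   vertex 2.1 4.1 3.9
   vertex 0.3 0.8 4.0
   vertex 1.6 0.4 4.4
  endloop
 endfacet
 facet normal -0.753 0.426 0.502
  outer loop
   vertex 2.1 4.1 3.9
   vertex 0.6 3.1 2.5
   vertex 0.3 0.8 4.0
  endloop
 endfacet
 facet normal -0.745 0.503 0.439
  outer loop
   vertex 2.1 4.1 3.9
   vertex 2.0 5.0 2.7
   vertex 0.6 3.1 2.5
  endloop
 endfacet
 facet normal 0.669 0.620 0.410
  outer loop
   vertex 2.1 4.1 3.9
   vertex 4.2 2.1 3.5
   vertex 2.0 5.0 2.7
  endloop
 endfacet
 facet normal 0.271 0.093 0.958
  outer loop
   vertex 2.1 4.1 3.9
   vertex 1.6 0.4 4.4
   vertex 4.2 2.1 3.5
  endloop
 endfacet
 facet normal -0.053 0.417 -0.908
  outer loop
   vertex 4.4 1.6 1.0
   vertex 4.6 0.1 0.3
   vertex 2.0 5.0 2.7
  endloop
 endfacet
 facet normal 0.993 0.105 0.058
  outer loop
   vertex 4.4 1.6 1.0
   vertex 4.2 2.1 3.5
   vertex 4.6 0.1 0.3
  endloop
 endfacet
 facet normal 0.803 0.594 -0.055
  outer loop
   vertex 4.4 1.6 1.0
   vertex 2.0 5.0 2.7
   vertex 4.2 2.1 3.5
  endloop
 endfacet
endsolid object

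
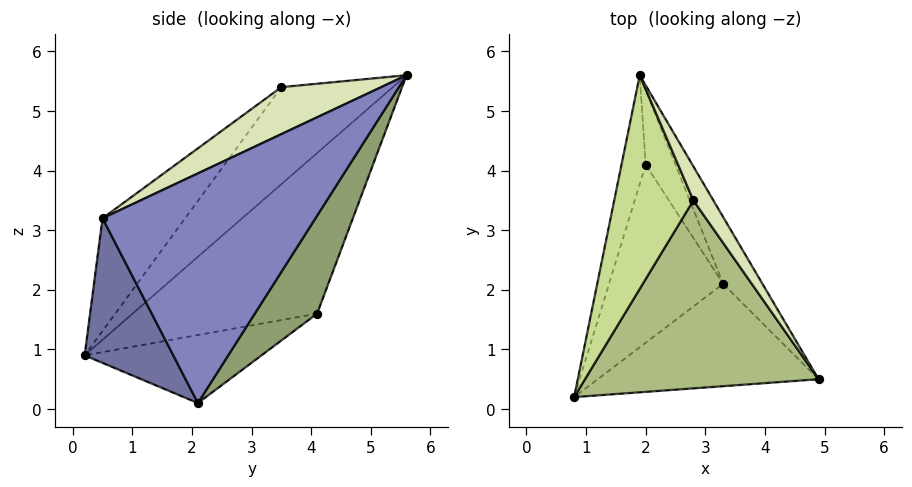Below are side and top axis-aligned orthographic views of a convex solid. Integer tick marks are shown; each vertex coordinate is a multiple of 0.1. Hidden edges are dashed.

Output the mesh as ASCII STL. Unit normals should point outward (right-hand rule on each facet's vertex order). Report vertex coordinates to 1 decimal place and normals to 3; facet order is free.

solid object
 facet normal 0.373 -0.732 -0.570
  outer loop
   vertex 3.3 2.1 0.1
   vertex 4.9 0.5 3.2
   vertex 0.8 0.2 0.9
  endloop
 endfacet
 facet normal 0.823 0.550 -0.141
  outer loop
   vertex 3.3 2.1 0.1
   vertex 1.9 5.6 5.6
   vertex 4.9 0.5 3.2
  endloop
 endfacet
 facet normal -0.939 0.314 -0.141
  outer loop
   vertex 2.0 4.1 1.6
   vertex 0.8 0.2 0.9
   vertex 1.9 5.6 5.6
  endloop
 endfacet
 facet normal -0.489 0.298 -0.820
  outer loop
   vertex 2.0 4.1 1.6
   vertex 3.3 2.1 0.1
   vertex 0.8 0.2 0.9
  endloop
 endfacet
 facet normal 0.732 0.643 -0.223
  outer loop
   vertex 2.0 4.1 1.6
   vertex 1.9 5.6 5.6
   vertex 3.3 2.1 0.1
  endloop
 endfacet
 facet normal -0.313 -0.694 0.648
  outer loop
   vertex 2.8 3.5 5.4
   vertex 0.8 0.2 0.9
   vertex 4.9 0.5 3.2
  endloop
 endfacet
 facet normal -0.721 -0.365 0.588
  outer loop
   vertex 2.8 3.5 5.4
   vertex 1.9 5.6 5.6
   vertex 0.8 0.2 0.9
  endloop
 endfacet
 facet normal 0.867 0.336 0.369
  outer loop
   vertex 2.8 3.5 5.4
   vertex 4.9 0.5 3.2
   vertex 1.9 5.6 5.6
  endloop
 endfacet
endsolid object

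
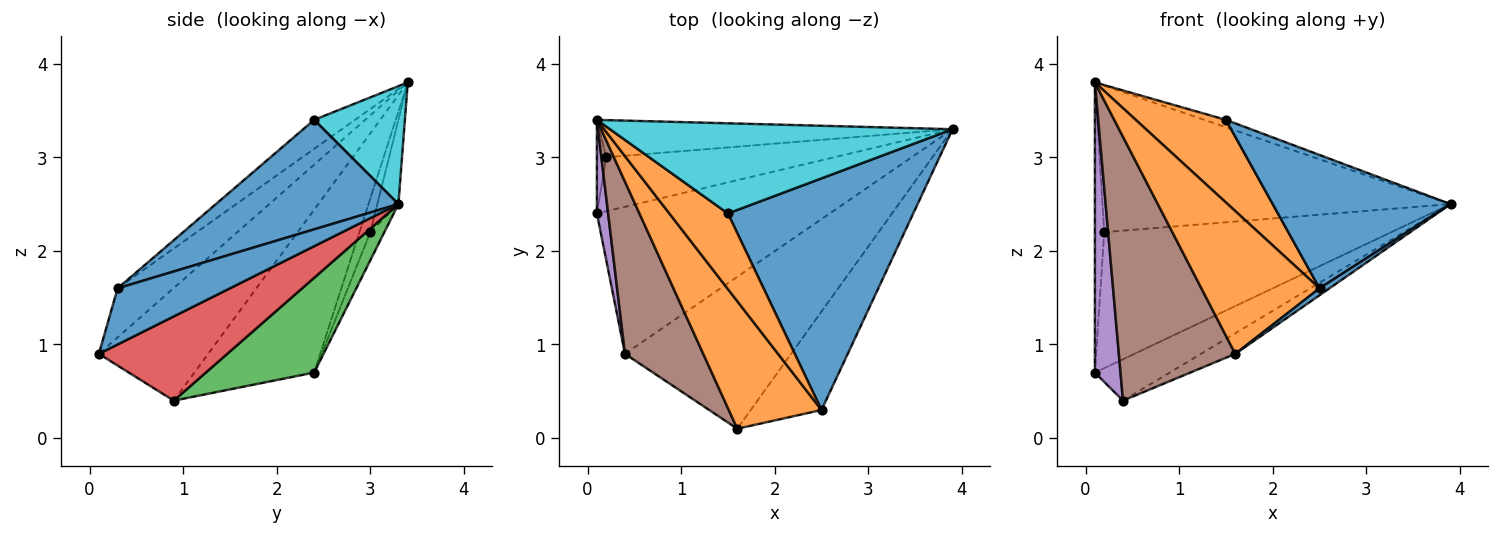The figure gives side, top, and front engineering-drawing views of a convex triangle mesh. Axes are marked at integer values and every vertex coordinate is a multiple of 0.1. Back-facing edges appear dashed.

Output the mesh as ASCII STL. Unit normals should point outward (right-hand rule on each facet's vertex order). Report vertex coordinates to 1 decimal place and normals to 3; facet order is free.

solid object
 facet normal 0.621 -0.055 -0.782
  outer loop
   vertex 2.5 0.3 1.6
   vertex 1.6 0.1 0.9
   vertex 3.9 3.3 2.5
  endloop
 endfacet
 facet normal -0.332 -0.703 0.628
  outer loop
   vertex 2.5 0.3 1.6
   vertex 0.1 3.4 3.8
   vertex 1.6 0.1 0.9
  endloop
 endfacet
 facet normal 0.365 0.252 -0.896
  outer loop
   vertex 0.4 0.9 0.4
   vertex 0.1 2.4 0.7
   vertex 3.9 3.3 2.5
  endloop
 endfacet
 facet normal 0.449 0.120 -0.885
  outer loop
   vertex 0.4 0.9 0.4
   vertex 3.9 3.3 2.5
   vertex 1.6 0.1 0.9
  endloop
 endfacet
 facet normal -0.976 -0.209 0.067
  outer loop
   vertex 0.4 0.9 0.4
   vertex 0.1 3.4 3.8
   vertex 0.1 2.4 0.7
  endloop
 endfacet
 facet normal -0.618 -0.658 0.430
  outer loop
   vertex 0.4 0.9 0.4
   vertex 1.6 0.1 0.9
   vertex 0.1 3.4 3.8
  endloop
 endfacet
 facet normal -0.045 0.929 -0.368
  outer loop
   vertex 0.2 3.0 2.2
   vertex 3.9 3.3 2.5
   vertex 0.1 2.4 0.7
  endloop
 endfacet
 facet normal -0.742 0.639 -0.206
  outer loop
   vertex 0.2 3.0 2.2
   vertex 0.1 2.4 0.7
   vertex 0.1 3.4 3.8
  endloop
 endfacet
 facet normal -0.059 0.968 -0.246
  outer loop
   vertex 0.2 3.0 2.2
   vertex 0.1 3.4 3.8
   vertex 3.9 3.3 2.5
  endloop
 endfacet
 facet normal 0.325 0.077 0.943
  outer loop
   vertex 1.5 2.4 3.4
   vertex 3.9 3.3 2.5
   vertex 0.1 3.4 3.8
  endloop
 endfacet
 facet normal 0.456 -0.444 0.771
  outer loop
   vertex 1.5 2.4 3.4
   vertex 2.5 0.3 1.6
   vertex 3.9 3.3 2.5
  endloop
 endfacet
 facet normal -0.317 -0.700 0.640
  outer loop
   vertex 1.5 2.4 3.4
   vertex 0.1 3.4 3.8
   vertex 2.5 0.3 1.6
  endloop
 endfacet
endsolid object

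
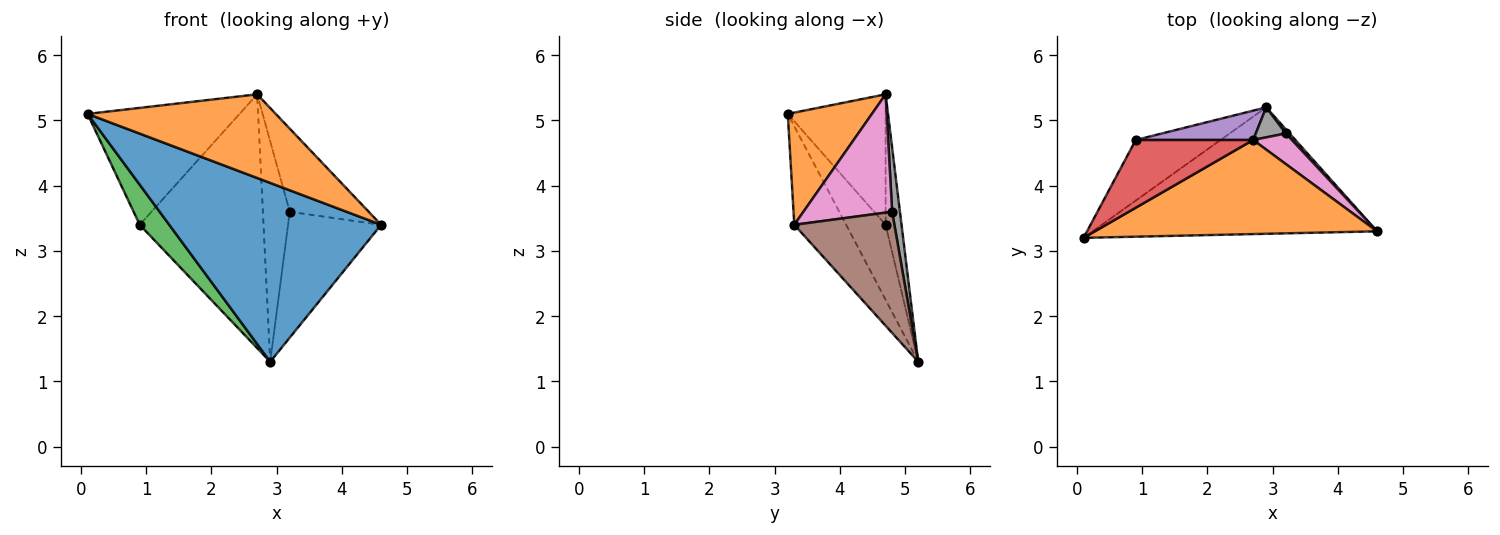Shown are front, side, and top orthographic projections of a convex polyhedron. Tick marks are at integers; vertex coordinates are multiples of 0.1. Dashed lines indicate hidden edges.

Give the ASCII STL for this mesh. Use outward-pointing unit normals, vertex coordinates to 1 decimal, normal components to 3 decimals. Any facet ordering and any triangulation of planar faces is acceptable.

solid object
 facet normal -0.196 -0.801 -0.566
  outer loop
   vertex 2.9 5.2 1.3
   vertex 4.6 3.3 3.4
   vertex 0.1 3.2 5.1
  endloop
 endfacet
 facet normal 0.285 -0.637 0.716
  outer loop
   vertex 2.7 4.7 5.4
   vertex 0.1 3.2 5.1
   vertex 4.6 3.3 3.4
  endloop
 endfacet
 facet normal -0.594 -0.444 -0.671
  outer loop
   vertex 0.9 4.7 3.4
   vertex 2.9 5.2 1.3
   vertex 0.1 3.2 5.1
  endloop
 endfacet
 facet normal -0.487 0.756 0.438
  outer loop
   vertex 0.9 4.7 3.4
   vertex 0.1 3.2 5.1
   vertex 2.7 4.7 5.4
  endloop
 endfacet
 facet normal -0.127 0.985 0.114
  outer loop
   vertex 0.9 4.7 3.4
   vertex 2.7 4.7 5.4
   vertex 2.9 5.2 1.3
  endloop
 endfacet
 facet normal 0.732 0.681 0.023
  outer loop
   vertex 3.2 4.8 3.6
   vertex 4.6 3.3 3.4
   vertex 2.9 5.2 1.3
  endloop
 endfacet
 facet normal 0.726 0.646 0.237
  outer loop
   vertex 3.2 4.8 3.6
   vertex 2.7 4.7 5.4
   vertex 4.6 3.3 3.4
  endloop
 endfacet
 facet normal 0.276 0.952 0.130
  outer loop
   vertex 3.2 4.8 3.6
   vertex 2.9 5.2 1.3
   vertex 2.7 4.7 5.4
  endloop
 endfacet
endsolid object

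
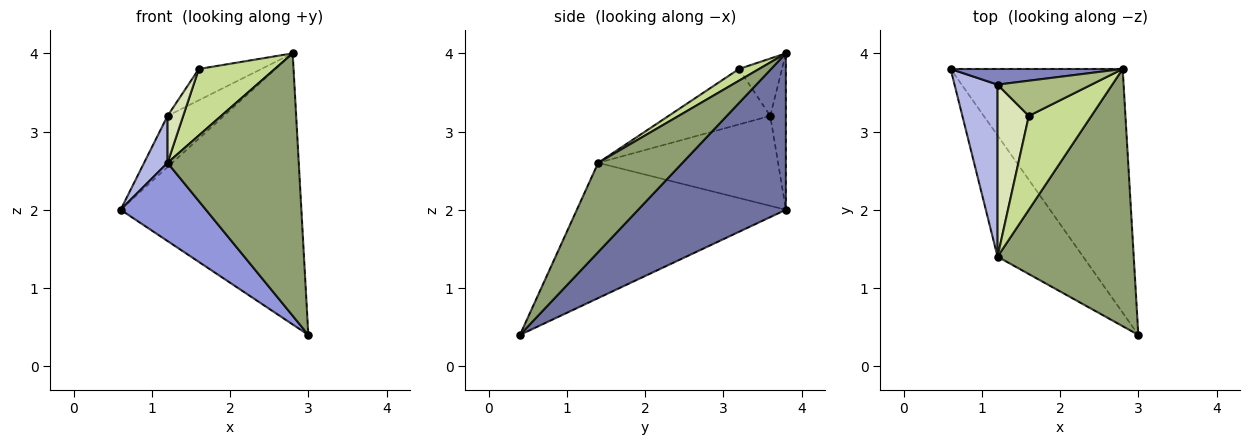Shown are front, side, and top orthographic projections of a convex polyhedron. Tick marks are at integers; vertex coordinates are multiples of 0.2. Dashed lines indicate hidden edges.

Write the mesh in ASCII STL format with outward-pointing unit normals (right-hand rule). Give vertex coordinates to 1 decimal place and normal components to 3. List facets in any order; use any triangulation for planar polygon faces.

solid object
 facet normal 0.519 0.635 -0.571
  outer loop
   vertex 2.8 3.8 4.0
   vertex 3.0 0.4 0.4
   vertex 0.6 3.8 2.0
  endloop
 endfacet
 facet normal -0.257 0.924 0.282
  outer loop
   vertex 1.2 3.6 3.2
   vertex 2.8 3.8 4.0
   vertex 0.6 3.8 2.0
  endloop
 endfacet
 facet normal -0.799 -0.326 -0.505
  outer loop
   vertex 1.2 1.4 2.6
   vertex 0.6 3.8 2.0
   vertex 3.0 0.4 0.4
  endloop
 endfacet
 facet normal -0.896 -0.117 0.428
  outer loop
   vertex 1.2 1.4 2.6
   vertex 1.2 3.6 3.2
   vertex 0.6 3.8 2.0
  endloop
 endfacet
 facet normal 0.417 -0.649 0.636
  outer loop
   vertex 1.2 1.4 2.6
   vertex 3.0 0.4 0.4
   vertex 2.8 3.8 4.0
  endloop
 endfacet
 facet normal -0.415 0.604 0.680
  outer loop
   vertex 1.6 3.2 3.8
   vertex 2.8 3.8 4.0
   vertex 1.2 3.6 3.2
  endloop
 endfacet
 facet normal 0.151 -0.571 0.807
  outer loop
   vertex 1.6 3.2 3.8
   vertex 1.2 1.4 2.6
   vertex 2.8 3.8 4.0
  endloop
 endfacet
 facet normal -0.863 -0.133 0.487
  outer loop
   vertex 1.6 3.2 3.8
   vertex 1.2 3.6 3.2
   vertex 1.2 1.4 2.6
  endloop
 endfacet
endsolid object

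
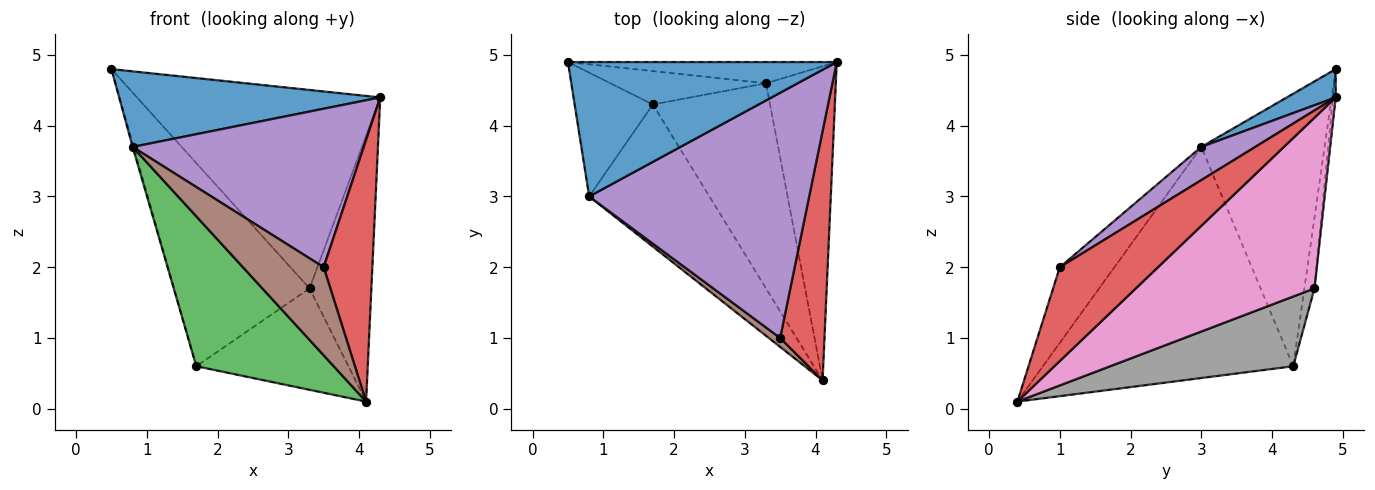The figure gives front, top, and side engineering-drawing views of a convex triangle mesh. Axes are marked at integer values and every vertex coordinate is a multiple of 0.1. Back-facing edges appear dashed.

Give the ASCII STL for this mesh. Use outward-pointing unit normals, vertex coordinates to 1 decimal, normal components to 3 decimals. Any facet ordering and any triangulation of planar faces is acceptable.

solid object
 facet normal 0.091 -0.488 0.868
  outer loop
   vertex 0.8 3.0 3.7
   vertex 4.3 4.9 4.4
   vertex 0.5 4.9 4.8
  endloop
 endfacet
 facet normal -0.961 0.008 -0.276
  outer loop
   vertex 1.7 4.3 0.6
   vertex 0.8 3.0 3.7
   vertex 0.5 4.9 4.8
  endloop
 endfacet
 facet normal -0.798 -0.438 -0.415
  outer loop
   vertex 1.7 4.3 0.6
   vertex 4.1 0.4 0.1
   vertex 0.8 3.0 3.7
  endloop
 endfacet
 facet normal 0.825 -0.409 0.390
  outer loop
   vertex 3.5 1.0 2.0
   vertex 4.1 0.4 0.1
   vertex 4.3 4.9 4.4
  endloop
 endfacet
 facet normal 0.126 -0.539 0.833
  outer loop
   vertex 3.5 1.0 2.0
   vertex 4.3 4.9 4.4
   vertex 0.8 3.0 3.7
  endloop
 endfacet
 facet normal -0.558 -0.825 0.084
  outer loop
   vertex 3.5 1.0 2.0
   vertex 0.8 3.0 3.7
   vertex 4.1 0.4 0.1
  endloop
 endfacet
 facet normal 0.881 0.305 -0.360
  outer loop
   vertex 3.3 4.6 1.7
   vertex 4.3 4.9 4.4
   vertex 4.1 0.4 0.1
  endloop
 endfacet
 facet normal 0.471 0.391 -0.791
  outer loop
   vertex 3.3 4.6 1.7
   vertex 4.1 0.4 0.1
   vertex 1.7 4.3 0.6
  endloop
 endfacet
 facet normal -0.011 0.994 -0.106
  outer loop
   vertex 3.3 4.6 1.7
   vertex 0.5 4.9 4.8
   vertex 4.3 4.9 4.4
  endloop
 endfacet
 facet normal -0.073 0.984 -0.162
  outer loop
   vertex 3.3 4.6 1.7
   vertex 1.7 4.3 0.6
   vertex 0.5 4.9 4.8
  endloop
 endfacet
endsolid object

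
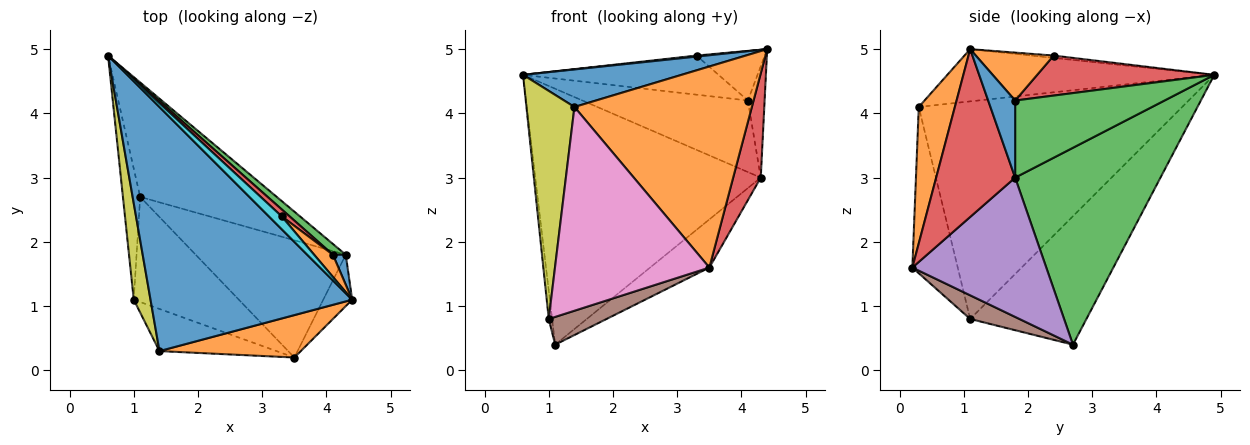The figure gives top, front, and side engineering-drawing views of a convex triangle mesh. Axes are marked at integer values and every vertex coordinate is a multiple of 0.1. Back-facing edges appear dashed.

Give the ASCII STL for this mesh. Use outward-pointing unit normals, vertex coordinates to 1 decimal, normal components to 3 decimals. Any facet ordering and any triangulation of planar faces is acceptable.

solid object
 facet normal -0.248 -0.147 0.958
  outer loop
   vertex 1.4 0.3 4.1
   vertex 4.4 1.1 5.0
   vertex 0.6 4.9 4.6
  endloop
 endfacet
 facet normal 0.195 -0.960 0.202
  outer loop
   vertex 1.4 0.3 4.1
   vertex 3.5 0.2 1.6
   vertex 4.4 1.1 5.0
  endloop
 endfacet
 facet normal 0.507 0.787 -0.352
  outer loop
   vertex 4.3 1.8 3.0
   vertex 1.1 2.7 0.4
   vertex 0.6 4.9 4.6
  endloop
 endfacet
 facet normal 0.932 -0.325 -0.161
  outer loop
   vertex 4.3 1.8 3.0
   vertex 4.4 1.1 5.0
   vertex 3.5 0.2 1.6
  endloop
 endfacet
 facet normal 0.651 0.288 -0.702
  outer loop
   vertex 4.3 1.8 3.0
   vertex 3.5 0.2 1.6
   vertex 1.1 2.7 0.4
  endloop
 endfacet
 facet normal 0.213 -0.249 -0.945
  outer loop
   vertex 1.0 1.1 0.8
   vertex 1.1 2.7 0.4
   vertex 3.5 0.2 1.6
  endloop
 endfacet
 facet normal -0.277 -0.941 -0.195
  outer loop
   vertex 1.0 1.1 0.8
   vertex 3.5 0.2 1.6
   vertex 1.4 0.3 4.1
  endloop
 endfacet
 facet normal -0.991 0.029 -0.133
  outer loop
   vertex 1.0 1.1 0.8
   vertex 0.6 4.9 4.6
   vertex 1.1 2.7 0.4
  endloop
 endfacet
 facet normal -0.981 -0.179 0.076
  outer loop
   vertex 1.0 1.1 0.8
   vertex 1.4 0.3 4.1
   vertex 0.6 4.9 4.6
  endloop
 endfacet
 facet normal -0.181 -0.077 0.981
  outer loop
   vertex 3.3 2.4 4.9
   vertex 0.6 4.9 4.6
   vertex 4.4 1.1 5.0
  endloop
 endfacet
 facet normal 0.842 0.521 0.140
  outer loop
   vertex 4.1 1.8 4.2
   vertex 4.4 1.1 5.0
   vertex 4.3 1.8 3.0
  endloop
 endfacet
 facet normal 0.721 0.632 0.283
  outer loop
   vertex 4.1 1.8 4.2
   vertex 3.3 2.4 4.9
   vertex 4.4 1.1 5.0
  endloop
 endfacet
 facet normal 0.666 0.738 0.111
  outer loop
   vertex 4.1 1.8 4.2
   vertex 4.3 1.8 3.0
   vertex 0.6 4.9 4.6
  endloop
 endfacet
 facet normal 0.666 0.735 0.131
  outer loop
   vertex 4.1 1.8 4.2
   vertex 0.6 4.9 4.6
   vertex 3.3 2.4 4.9
  endloop
 endfacet
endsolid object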